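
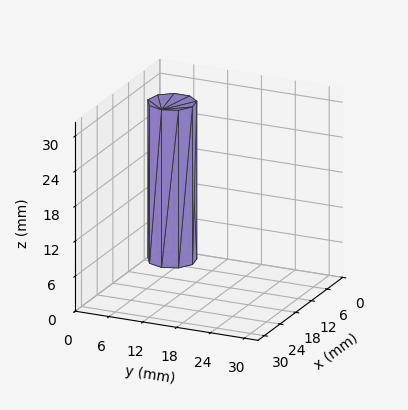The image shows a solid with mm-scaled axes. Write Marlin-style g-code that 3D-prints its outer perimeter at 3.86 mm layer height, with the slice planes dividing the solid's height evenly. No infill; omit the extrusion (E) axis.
Reading the render: the shape is a regular 9-sided prism (a cylinder approximated with 9 flat sides), circumscribed radius ≈ 4 mm, height ≈ 27 mm (dimensions read to the nearest mm from the axis ticks). For the g-code, the solid's height is divided into equal slices at the stated Δz and each level perimeter traced with G1 moves after a G0 lift.

; perimeter-only toolpath
G21 ; units = mm
G90 ; absolute positioning
G28 ; home
; layer 1
G0 Z3.86
G0 X8.00 Y4.00
G1 X7.06 Y6.57
G1 X4.69 Y7.94
G1 X2.00 Y7.46
G1 X0.24 Y5.37
G1 X0.24 Y2.63
G1 X2.00 Y0.54
G1 X4.69 Y0.06
G1 X7.06 Y1.43
G1 X8.00 Y4.00
; layer 2
G0 Z7.71
G0 X8.00 Y4.00
G1 X7.06 Y6.57
G1 X4.69 Y7.94
G1 X2.00 Y7.46
G1 X0.24 Y5.37
G1 X0.24 Y2.63
G1 X2.00 Y0.54
G1 X4.69 Y0.06
G1 X7.06 Y1.43
G1 X8.00 Y4.00
; layer 3
G0 Z11.57
G0 X8.00 Y4.00
G1 X7.06 Y6.57
G1 X4.69 Y7.94
G1 X2.00 Y7.46
G1 X0.24 Y5.37
G1 X0.24 Y2.63
G1 X2.00 Y0.54
G1 X4.69 Y0.06
G1 X7.06 Y1.43
G1 X8.00 Y4.00
; layer 4
G0 Z15.43
G0 X8.00 Y4.00
G1 X7.06 Y6.57
G1 X4.69 Y7.94
G1 X2.00 Y7.46
G1 X0.24 Y5.37
G1 X0.24 Y2.63
G1 X2.00 Y0.54
G1 X4.69 Y0.06
G1 X7.06 Y1.43
G1 X8.00 Y4.00
; layer 5
G0 Z19.29
G0 X8.00 Y4.00
G1 X7.06 Y6.57
G1 X4.69 Y7.94
G1 X2.00 Y7.46
G1 X0.24 Y5.37
G1 X0.24 Y2.63
G1 X2.00 Y0.54
G1 X4.69 Y0.06
G1 X7.06 Y1.43
G1 X8.00 Y4.00
; layer 6
G0 Z23.14
G0 X8.00 Y4.00
G1 X7.06 Y6.57
G1 X4.69 Y7.94
G1 X2.00 Y7.46
G1 X0.24 Y5.37
G1 X0.24 Y2.63
G1 X2.00 Y0.54
G1 X4.69 Y0.06
G1 X7.06 Y1.43
G1 X8.00 Y4.00
; layer 7
G0 Z27.00
G0 X8.00 Y4.00
G1 X7.06 Y6.57
G1 X4.69 Y7.94
G1 X2.00 Y7.46
G1 X0.24 Y5.37
G1 X0.24 Y2.63
G1 X2.00 Y0.54
G1 X4.69 Y0.06
G1 X7.06 Y1.43
G1 X8.00 Y4.00
M2 ; end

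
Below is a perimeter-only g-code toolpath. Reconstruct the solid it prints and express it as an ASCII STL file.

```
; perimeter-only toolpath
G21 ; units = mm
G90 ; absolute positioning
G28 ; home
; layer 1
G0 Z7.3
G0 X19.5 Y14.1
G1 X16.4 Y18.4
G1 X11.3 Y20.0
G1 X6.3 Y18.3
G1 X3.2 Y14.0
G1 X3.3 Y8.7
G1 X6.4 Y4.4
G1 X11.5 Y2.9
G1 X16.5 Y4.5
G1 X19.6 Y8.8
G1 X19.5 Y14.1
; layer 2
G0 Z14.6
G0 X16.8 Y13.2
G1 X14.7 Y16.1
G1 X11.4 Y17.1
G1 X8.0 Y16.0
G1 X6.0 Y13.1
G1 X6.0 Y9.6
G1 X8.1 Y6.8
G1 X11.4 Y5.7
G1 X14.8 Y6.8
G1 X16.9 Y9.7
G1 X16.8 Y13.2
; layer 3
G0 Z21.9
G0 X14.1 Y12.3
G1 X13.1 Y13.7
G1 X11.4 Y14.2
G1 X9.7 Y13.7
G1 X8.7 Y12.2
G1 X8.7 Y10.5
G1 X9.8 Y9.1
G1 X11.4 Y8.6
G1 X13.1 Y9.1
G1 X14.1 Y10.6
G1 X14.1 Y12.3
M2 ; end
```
solid part
  facet normal 0.0000 0.0000 -1.0000
    outer loop
      vertex 11.3 22.8 0.0
      vertex 18.0 20.7 0.0
      vertex 22.2 15.0 0.0
    endloop
  endfacet
  facet normal 0.0000 0.0000 -1.0000
    outer loop
      vertex 4.6 20.6 0.0
      vertex 11.3 22.8 0.0
      vertex 22.2 15.0 0.0
    endloop
  endfacet
  facet normal 0.0000 0.0000 -1.0000
    outer loop
      vertex 0.5 14.8 0.0
      vertex 4.6 20.6 0.0
      vertex 22.2 15.0 0.0
    endloop
  endfacet
  facet normal 0.0000 0.0000 -1.0000
    outer loop
      vertex 0.6 7.8 0.0
      vertex 0.5 14.8 0.0
      vertex 22.2 15.0 0.0
    endloop
  endfacet
  facet normal 0.0000 0.0000 -1.0000
    outer loop
      vertex 4.8 2.1 0.0
      vertex 0.6 7.8 0.0
      vertex 22.2 15.0 0.0
    endloop
  endfacet
  facet normal 0.0000 0.0000 -1.0000
    outer loop
      vertex 11.5 0.0 0.0
      vertex 4.8 2.1 0.0
      vertex 22.2 15.0 0.0
    endloop
  endfacet
  facet normal 0.0000 0.0000 -1.0000
    outer loop
      vertex 18.2 2.2 0.0
      vertex 11.5 0.0 0.0
      vertex 22.2 15.0 0.0
    endloop
  endfacet
  facet normal 0.0000 0.0000 -1.0000
    outer loop
      vertex 22.3 8.0 0.0
      vertex 18.2 2.2 0.0
      vertex 22.2 15.0 0.0
    endloop
  endfacet
  facet normal 0.7548 0.5562 0.3477
    outer loop
      vertex 22.2 15.0 0.0
      vertex 18.0 20.7 0.0
      vertex 11.4 11.4 29.2
    endloop
  endfacet
  facet normal 0.2804 0.8945 0.3483
    outer loop
      vertex 18.0 20.7 0.0
      vertex 11.3 22.8 0.0
      vertex 11.4 11.4 29.2
    endloop
  endfacet
  facet normal -0.2924 0.8905 0.3487
    outer loop
      vertex 11.3 22.8 0.0
      vertex 4.6 20.6 0.0
      vertex 11.4 11.4 29.2
    endloop
  endfacet
  facet normal -0.7653 0.5410 0.3487
    outer loop
      vertex 4.6 20.6 0.0
      vertex 0.5 14.8 0.0
      vertex 11.4 11.4 29.2
    endloop
  endfacet
  facet normal -0.9373 -0.0134 0.3483
    outer loop
      vertex 0.5 14.8 0.0
      vertex 0.6 7.8 0.0
      vertex 11.4 11.4 29.2
    endloop
  endfacet
  facet normal -0.7548 -0.5562 0.3477
    outer loop
      vertex 0.6 7.8 0.0
      vertex 4.8 2.1 0.0
      vertex 11.4 11.4 29.2
    endloop
  endfacet
  facet normal -0.2804 -0.8945 0.3483
    outer loop
      vertex 4.8 2.1 0.0
      vertex 11.5 0.0 0.0
      vertex 11.4 11.4 29.2
    endloop
  endfacet
  facet normal 0.2924 -0.8905 0.3487
    outer loop
      vertex 11.5 0.0 0.0
      vertex 18.2 2.2 0.0
      vertex 11.4 11.4 29.2
    endloop
  endfacet
  facet normal 0.7653 -0.5410 0.3487
    outer loop
      vertex 18.2 2.2 0.0
      vertex 22.3 8.0 0.0
      vertex 11.4 11.4 29.2
    endloop
  endfacet
  facet normal 0.9373 0.0134 0.3483
    outer loop
      vertex 22.3 8.0 0.0
      vertex 22.2 15.0 0.0
      vertex 11.4 11.4 29.2
    endloop
  endfacet
endsolid part

The G0 Z moves step by Δz≈7.3 mm. The G1 loops shrink linearly with z, so the solid tapers from its base footprint up to z≈29.2. Closing with a flat bottom cap and the tapered top and triangulating gives 18 facets — a regular 10-sided pyramid, base circumscribed radius ≈ 11.4 mm, apex at z ≈ 29.2 mm.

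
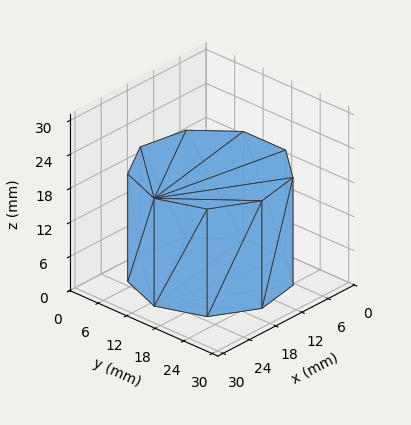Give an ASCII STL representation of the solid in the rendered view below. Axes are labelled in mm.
Reading the render: the shape is a regular 9-sided prism (a cylinder approximated with 9 flat sides), circumscribed radius ≈ 13 mm, height ≈ 19 mm (dimensions read to the nearest mm from the axis ticks). For the STL, each face is triangulated and given an outward normal.

solid part
  facet normal 0.0000 0.0000 -1.0000
    outer loop
      vertex 15.26 25.80 0.00
      vertex 22.96 21.36 0.00
      vertex 26.00 13.00 0.00
    endloop
  endfacet
  facet normal 0.0000 0.0000 -1.0000
    outer loop
      vertex 6.50 24.26 0.00
      vertex 15.26 25.80 0.00
      vertex 26.00 13.00 0.00
    endloop
  endfacet
  facet normal 0.0000 0.0000 -1.0000
    outer loop
      vertex 0.78 17.45 0.00
      vertex 6.50 24.26 0.00
      vertex 26.00 13.00 0.00
    endloop
  endfacet
  facet normal 0.0000 0.0000 -1.0000
    outer loop
      vertex 0.78 8.55 0.00
      vertex 0.78 17.45 0.00
      vertex 26.00 13.00 0.00
    endloop
  endfacet
  facet normal 0.0000 0.0000 -1.0000
    outer loop
      vertex 6.50 1.74 0.00
      vertex 0.78 8.55 0.00
      vertex 26.00 13.00 0.00
    endloop
  endfacet
  facet normal 0.0000 0.0000 -1.0000
    outer loop
      vertex 15.26 0.20 0.00
      vertex 6.50 1.74 0.00
      vertex 26.00 13.00 0.00
    endloop
  endfacet
  facet normal 0.0000 0.0000 -1.0000
    outer loop
      vertex 22.96 4.64 0.00
      vertex 15.26 0.20 0.00
      vertex 26.00 13.00 0.00
    endloop
  endfacet
  facet normal 0.0000 0.0000 1.0000
    outer loop
      vertex 26.00 13.00 19.00
      vertex 22.96 21.36 19.00
      vertex 15.26 25.80 19.00
    endloop
  endfacet
  facet normal 0.0000 0.0000 1.0000
    outer loop
      vertex 26.00 13.00 19.00
      vertex 15.26 25.80 19.00
      vertex 6.50 24.26 19.00
    endloop
  endfacet
  facet normal 0.0000 0.0000 1.0000
    outer loop
      vertex 26.00 13.00 19.00
      vertex 6.50 24.26 19.00
      vertex 0.78 17.45 19.00
    endloop
  endfacet
  facet normal 0.0000 0.0000 1.0000
    outer loop
      vertex 26.00 13.00 19.00
      vertex 0.78 17.45 19.00
      vertex 0.78 8.55 19.00
    endloop
  endfacet
  facet normal 0.0000 0.0000 1.0000
    outer loop
      vertex 26.00 13.00 19.00
      vertex 0.78 8.55 19.00
      vertex 6.50 1.74 19.00
    endloop
  endfacet
  facet normal 0.0000 0.0000 1.0000
    outer loop
      vertex 26.00 13.00 19.00
      vertex 6.50 1.74 19.00
      vertex 15.26 0.20 19.00
    endloop
  endfacet
  facet normal 0.0000 0.0000 1.0000
    outer loop
      vertex 26.00 13.00 19.00
      vertex 15.26 0.20 19.00
      vertex 22.96 4.64 19.00
    endloop
  endfacet
  facet normal 0.9398 0.3417 0.0000
    outer loop
      vertex 26.00 13.00 0.00
      vertex 22.96 21.36 0.00
      vertex 22.96 21.36 19.00
    endloop
  endfacet
  facet normal 0.9398 0.3417 0.0000
    outer loop
      vertex 26.00 13.00 0.00
      vertex 22.96 21.36 19.00
      vertex 26.00 13.00 19.00
    endloop
  endfacet
  facet normal 0.4995 0.8663 0.0000
    outer loop
      vertex 22.96 21.36 0.00
      vertex 15.26 25.80 0.00
      vertex 15.26 25.80 19.00
    endloop
  endfacet
  facet normal 0.4995 0.8663 0.0000
    outer loop
      vertex 22.96 21.36 0.00
      vertex 15.26 25.80 19.00
      vertex 22.96 21.36 19.00
    endloop
  endfacet
  facet normal -0.1731 0.9849 0.0000
    outer loop
      vertex 15.26 25.80 0.00
      vertex 6.50 24.26 0.00
      vertex 6.50 24.26 19.00
    endloop
  endfacet
  facet normal -0.1731 0.9849 0.0000
    outer loop
      vertex 15.26 25.80 0.00
      vertex 6.50 24.26 19.00
      vertex 15.26 25.80 19.00
    endloop
  endfacet
  facet normal -0.7657 0.6432 0.0000
    outer loop
      vertex 6.50 24.26 0.00
      vertex 0.78 17.45 0.00
      vertex 0.78 17.45 19.00
    endloop
  endfacet
  facet normal -0.7657 0.6432 0.0000
    outer loop
      vertex 6.50 24.26 0.00
      vertex 0.78 17.45 19.00
      vertex 6.50 24.26 19.00
    endloop
  endfacet
  facet normal -1.0000 0.0000 0.0000
    outer loop
      vertex 0.78 17.45 0.00
      vertex 0.78 8.55 0.00
      vertex 0.78 8.55 19.00
    endloop
  endfacet
  facet normal -1.0000 0.0000 0.0000
    outer loop
      vertex 0.78 17.45 0.00
      vertex 0.78 8.55 19.00
      vertex 0.78 17.45 19.00
    endloop
  endfacet
  facet normal -0.7657 -0.6432 0.0000
    outer loop
      vertex 0.78 8.55 0.00
      vertex 6.50 1.74 0.00
      vertex 6.50 1.74 19.00
    endloop
  endfacet
  facet normal -0.7657 -0.6432 0.0000
    outer loop
      vertex 0.78 8.55 0.00
      vertex 6.50 1.74 19.00
      vertex 0.78 8.55 19.00
    endloop
  endfacet
  facet normal -0.1731 -0.9849 0.0000
    outer loop
      vertex 6.50 1.74 0.00
      vertex 15.26 0.20 0.00
      vertex 15.26 0.20 19.00
    endloop
  endfacet
  facet normal -0.1731 -0.9849 0.0000
    outer loop
      vertex 6.50 1.74 0.00
      vertex 15.26 0.20 19.00
      vertex 6.50 1.74 19.00
    endloop
  endfacet
  facet normal 0.4995 -0.8663 0.0000
    outer loop
      vertex 15.26 0.20 0.00
      vertex 22.96 4.64 0.00
      vertex 22.96 4.64 19.00
    endloop
  endfacet
  facet normal 0.4995 -0.8663 0.0000
    outer loop
      vertex 15.26 0.20 0.00
      vertex 22.96 4.64 19.00
      vertex 15.26 0.20 19.00
    endloop
  endfacet
  facet normal 0.9398 -0.3417 0.0000
    outer loop
      vertex 22.96 4.64 0.00
      vertex 26.00 13.00 0.00
      vertex 26.00 13.00 19.00
    endloop
  endfacet
  facet normal 0.9398 -0.3417 0.0000
    outer loop
      vertex 22.96 4.64 0.00
      vertex 26.00 13.00 19.00
      vertex 22.96 4.64 19.00
    endloop
  endfacet
endsolid part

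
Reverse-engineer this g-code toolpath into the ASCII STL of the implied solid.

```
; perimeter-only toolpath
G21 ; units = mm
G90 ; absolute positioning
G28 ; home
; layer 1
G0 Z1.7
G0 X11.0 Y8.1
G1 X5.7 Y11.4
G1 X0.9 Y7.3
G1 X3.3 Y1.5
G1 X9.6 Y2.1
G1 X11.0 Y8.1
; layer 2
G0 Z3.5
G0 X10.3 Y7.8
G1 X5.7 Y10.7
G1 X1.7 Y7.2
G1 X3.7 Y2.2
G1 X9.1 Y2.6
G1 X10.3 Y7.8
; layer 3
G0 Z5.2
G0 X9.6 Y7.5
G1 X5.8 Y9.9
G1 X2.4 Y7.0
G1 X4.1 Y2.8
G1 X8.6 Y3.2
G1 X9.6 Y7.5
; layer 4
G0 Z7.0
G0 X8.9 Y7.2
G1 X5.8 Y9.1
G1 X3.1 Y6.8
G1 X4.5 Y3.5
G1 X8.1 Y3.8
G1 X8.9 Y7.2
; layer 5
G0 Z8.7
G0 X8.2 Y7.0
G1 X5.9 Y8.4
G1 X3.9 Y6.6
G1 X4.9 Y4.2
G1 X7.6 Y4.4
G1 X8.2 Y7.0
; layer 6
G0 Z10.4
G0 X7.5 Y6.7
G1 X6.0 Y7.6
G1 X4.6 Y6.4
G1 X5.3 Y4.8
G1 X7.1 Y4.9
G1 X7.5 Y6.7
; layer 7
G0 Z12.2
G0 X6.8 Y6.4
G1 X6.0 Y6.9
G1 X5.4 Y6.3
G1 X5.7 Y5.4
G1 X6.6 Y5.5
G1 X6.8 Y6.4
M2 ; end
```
solid part
  facet normal 0.0000 0.0000 -1.0000
    outer loop
      vertex 0.2 7.5 0.0
      vertex 5.6 12.2 0.0
      vertex 11.7 8.4 0.0
    endloop
  endfacet
  facet normal 0.0000 0.0000 -1.0000
    outer loop
      vertex 2.9 0.9 0.0
      vertex 0.2 7.5 0.0
      vertex 11.7 8.4 0.0
    endloop
  endfacet
  facet normal 0.0000 0.0000 -1.0000
    outer loop
      vertex 10.1 1.5 0.0
      vertex 2.9 0.9 0.0
      vertex 11.7 8.4 0.0
    endloop
  endfacet
  facet normal 0.4985 0.8003 0.3333
    outer loop
      vertex 11.7 8.4 0.0
      vertex 5.6 12.2 0.0
      vertex 6.1 6.1 13.9
    endloop
  endfacet
  facet normal -0.6188 0.7109 0.3342
    outer loop
      vertex 5.6 12.2 0.0
      vertex 0.2 7.5 0.0
      vertex 6.1 6.1 13.9
    endloop
  endfacet
  facet normal -0.8723 -0.3568 0.3343
    outer loop
      vertex 0.2 7.5 0.0
      vertex 2.9 0.9 0.0
      vertex 6.1 6.1 13.9
    endloop
  endfacet
  facet normal 0.0783 -0.9395 0.3334
    outer loop
      vertex 2.9 0.9 0.0
      vertex 10.1 1.5 0.0
      vertex 6.1 6.1 13.9
    endloop
  endfacet
  facet normal 0.9180 -0.2129 0.3346
    outer loop
      vertex 10.1 1.5 0.0
      vertex 11.7 8.4 0.0
      vertex 6.1 6.1 13.9
    endloop
  endfacet
endsolid part

The G0 Z moves step by Δz≈1.7 mm. The G1 loops shrink linearly with z, so the solid tapers from its base footprint up to z≈13.9. Closing with a flat bottom cap and the tapered top and triangulating gives 8 facets — a regular 5-sided pyramid, base circumscribed radius ≈ 6.1 mm, apex at z ≈ 13.9 mm.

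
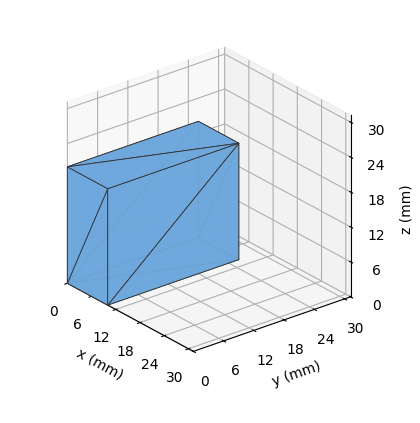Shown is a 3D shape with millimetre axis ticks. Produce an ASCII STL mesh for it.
Reading the render: the shape is a rectangular box, roughly 10 × 26 mm footprint and 20 mm tall (dimensions read to the nearest mm from the axis ticks). For the STL, each face is triangulated and given an outward normal.

solid part
  facet normal 0.0000 0.0000 -1.0000
    outer loop
      vertex 10.00 26.00 0.00
      vertex 10.00 0.00 0.00
      vertex 0.00 0.00 0.00
    endloop
  endfacet
  facet normal 0.0000 0.0000 -1.0000
    outer loop
      vertex 0.00 26.00 0.00
      vertex 10.00 26.00 0.00
      vertex 0.00 0.00 0.00
    endloop
  endfacet
  facet normal 0.0000 0.0000 1.0000
    outer loop
      vertex 0.00 0.00 20.00
      vertex 10.00 0.00 20.00
      vertex 10.00 26.00 20.00
    endloop
  endfacet
  facet normal 0.0000 0.0000 1.0000
    outer loop
      vertex 0.00 0.00 20.00
      vertex 10.00 26.00 20.00
      vertex 0.00 26.00 20.00
    endloop
  endfacet
  facet normal 0.0000 -1.0000 0.0000
    outer loop
      vertex 0.00 0.00 0.00
      vertex 10.00 0.00 0.00
      vertex 10.00 0.00 20.00
    endloop
  endfacet
  facet normal 0.0000 -1.0000 0.0000
    outer loop
      vertex 0.00 0.00 0.00
      vertex 10.00 0.00 20.00
      vertex 0.00 0.00 20.00
    endloop
  endfacet
  facet normal 0.0000 1.0000 0.0000
    outer loop
      vertex 10.00 26.00 20.00
      vertex 10.00 26.00 0.00
      vertex 0.00 26.00 0.00
    endloop
  endfacet
  facet normal 0.0000 1.0000 0.0000
    outer loop
      vertex 0.00 26.00 20.00
      vertex 10.00 26.00 20.00
      vertex 0.00 26.00 0.00
    endloop
  endfacet
  facet normal -1.0000 0.0000 0.0000
    outer loop
      vertex 0.00 26.00 20.00
      vertex 0.00 26.00 0.00
      vertex 0.00 0.00 0.00
    endloop
  endfacet
  facet normal -1.0000 0.0000 0.0000
    outer loop
      vertex 0.00 0.00 20.00
      vertex 0.00 26.00 20.00
      vertex 0.00 0.00 0.00
    endloop
  endfacet
  facet normal 1.0000 0.0000 0.0000
    outer loop
      vertex 10.00 0.00 0.00
      vertex 10.00 26.00 0.00
      vertex 10.00 26.00 20.00
    endloop
  endfacet
  facet normal 1.0000 0.0000 0.0000
    outer loop
      vertex 10.00 0.00 0.00
      vertex 10.00 26.00 20.00
      vertex 10.00 0.00 20.00
    endloop
  endfacet
endsolid part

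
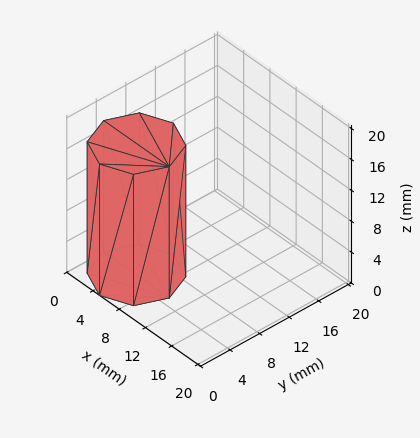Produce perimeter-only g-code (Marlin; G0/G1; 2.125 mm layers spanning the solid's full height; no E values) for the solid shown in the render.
Reading the render: the shape is a regular 8-sided prism (a cylinder approximated with 8 flat sides), circumscribed radius ≈ 5 mm, height ≈ 17 mm (dimensions read to the nearest mm from the axis ticks). For the g-code, the solid's height is divided into equal slices at the stated Δz and each level perimeter traced with G1 moves after a G0 lift.

; perimeter-only toolpath
G21 ; units = mm
G90 ; absolute positioning
G28 ; home
; layer 1
G0 Z2.125
G0 X10.000 Y5.000
G1 X8.536 Y8.536
G1 X5.000 Y10.000
G1 X1.464 Y8.536
G1 X0.000 Y5.000
G1 X1.464 Y1.464
G1 X5.000 Y0.000
G1 X8.536 Y1.464
G1 X10.000 Y5.000
; layer 2
G0 Z4.250
G0 X10.000 Y5.000
G1 X8.536 Y8.536
G1 X5.000 Y10.000
G1 X1.464 Y8.536
G1 X0.000 Y5.000
G1 X1.464 Y1.464
G1 X5.000 Y0.000
G1 X8.536 Y1.464
G1 X10.000 Y5.000
; layer 3
G0 Z6.375
G0 X10.000 Y5.000
G1 X8.536 Y8.536
G1 X5.000 Y10.000
G1 X1.464 Y8.536
G1 X0.000 Y5.000
G1 X1.464 Y1.464
G1 X5.000 Y0.000
G1 X8.536 Y1.464
G1 X10.000 Y5.000
; layer 4
G0 Z8.500
G0 X10.000 Y5.000
G1 X8.536 Y8.536
G1 X5.000 Y10.000
G1 X1.464 Y8.536
G1 X0.000 Y5.000
G1 X1.464 Y1.464
G1 X5.000 Y0.000
G1 X8.536 Y1.464
G1 X10.000 Y5.000
; layer 5
G0 Z10.625
G0 X10.000 Y5.000
G1 X8.536 Y8.536
G1 X5.000 Y10.000
G1 X1.464 Y8.536
G1 X0.000 Y5.000
G1 X1.464 Y1.464
G1 X5.000 Y0.000
G1 X8.536 Y1.464
G1 X10.000 Y5.000
; layer 6
G0 Z12.750
G0 X10.000 Y5.000
G1 X8.536 Y8.536
G1 X5.000 Y10.000
G1 X1.464 Y8.536
G1 X0.000 Y5.000
G1 X1.464 Y1.464
G1 X5.000 Y0.000
G1 X8.536 Y1.464
G1 X10.000 Y5.000
; layer 7
G0 Z14.875
G0 X10.000 Y5.000
G1 X8.536 Y8.536
G1 X5.000 Y10.000
G1 X1.464 Y8.536
G1 X0.000 Y5.000
G1 X1.464 Y1.464
G1 X5.000 Y0.000
G1 X8.536 Y1.464
G1 X10.000 Y5.000
; layer 8
G0 Z17.000
G0 X10.000 Y5.000
G1 X8.536 Y8.536
G1 X5.000 Y10.000
G1 X1.464 Y8.536
G1 X0.000 Y5.000
G1 X1.464 Y1.464
G1 X5.000 Y0.000
G1 X8.536 Y1.464
G1 X10.000 Y5.000
M2 ; end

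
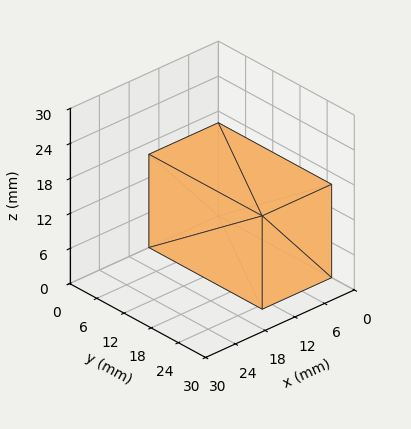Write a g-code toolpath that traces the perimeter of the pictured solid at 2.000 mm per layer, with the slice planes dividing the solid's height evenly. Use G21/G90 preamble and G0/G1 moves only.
Reading the render: the shape is a rectangular box, roughly 14 × 25 mm footprint and 16 mm tall (dimensions read to the nearest mm from the axis ticks). For the g-code, the solid's height is divided into equal slices at the stated Δz and each level perimeter traced with G1 moves after a G0 lift.

; perimeter-only toolpath
G21 ; units = mm
G90 ; absolute positioning
G28 ; home
; layer 1
G0 Z2.000
G0 X0.000 Y0.000
G1 X14.000 Y0.000
G1 X14.000 Y25.000
G1 X0.000 Y25.000
G1 X0.000 Y0.000
; layer 2
G0 Z4.000
G0 X0.000 Y0.000
G1 X14.000 Y0.000
G1 X14.000 Y25.000
G1 X0.000 Y25.000
G1 X0.000 Y0.000
; layer 3
G0 Z6.000
G0 X0.000 Y0.000
G1 X14.000 Y0.000
G1 X14.000 Y25.000
G1 X0.000 Y25.000
G1 X0.000 Y0.000
; layer 4
G0 Z8.000
G0 X0.000 Y0.000
G1 X14.000 Y0.000
G1 X14.000 Y25.000
G1 X0.000 Y25.000
G1 X0.000 Y0.000
; layer 5
G0 Z10.000
G0 X0.000 Y0.000
G1 X14.000 Y0.000
G1 X14.000 Y25.000
G1 X0.000 Y25.000
G1 X0.000 Y0.000
; layer 6
G0 Z12.000
G0 X0.000 Y0.000
G1 X14.000 Y0.000
G1 X14.000 Y25.000
G1 X0.000 Y25.000
G1 X0.000 Y0.000
; layer 7
G0 Z14.000
G0 X0.000 Y0.000
G1 X14.000 Y0.000
G1 X14.000 Y25.000
G1 X0.000 Y25.000
G1 X0.000 Y0.000
; layer 8
G0 Z16.000
G0 X0.000 Y0.000
G1 X14.000 Y0.000
G1 X14.000 Y25.000
G1 X0.000 Y25.000
G1 X0.000 Y0.000
M2 ; end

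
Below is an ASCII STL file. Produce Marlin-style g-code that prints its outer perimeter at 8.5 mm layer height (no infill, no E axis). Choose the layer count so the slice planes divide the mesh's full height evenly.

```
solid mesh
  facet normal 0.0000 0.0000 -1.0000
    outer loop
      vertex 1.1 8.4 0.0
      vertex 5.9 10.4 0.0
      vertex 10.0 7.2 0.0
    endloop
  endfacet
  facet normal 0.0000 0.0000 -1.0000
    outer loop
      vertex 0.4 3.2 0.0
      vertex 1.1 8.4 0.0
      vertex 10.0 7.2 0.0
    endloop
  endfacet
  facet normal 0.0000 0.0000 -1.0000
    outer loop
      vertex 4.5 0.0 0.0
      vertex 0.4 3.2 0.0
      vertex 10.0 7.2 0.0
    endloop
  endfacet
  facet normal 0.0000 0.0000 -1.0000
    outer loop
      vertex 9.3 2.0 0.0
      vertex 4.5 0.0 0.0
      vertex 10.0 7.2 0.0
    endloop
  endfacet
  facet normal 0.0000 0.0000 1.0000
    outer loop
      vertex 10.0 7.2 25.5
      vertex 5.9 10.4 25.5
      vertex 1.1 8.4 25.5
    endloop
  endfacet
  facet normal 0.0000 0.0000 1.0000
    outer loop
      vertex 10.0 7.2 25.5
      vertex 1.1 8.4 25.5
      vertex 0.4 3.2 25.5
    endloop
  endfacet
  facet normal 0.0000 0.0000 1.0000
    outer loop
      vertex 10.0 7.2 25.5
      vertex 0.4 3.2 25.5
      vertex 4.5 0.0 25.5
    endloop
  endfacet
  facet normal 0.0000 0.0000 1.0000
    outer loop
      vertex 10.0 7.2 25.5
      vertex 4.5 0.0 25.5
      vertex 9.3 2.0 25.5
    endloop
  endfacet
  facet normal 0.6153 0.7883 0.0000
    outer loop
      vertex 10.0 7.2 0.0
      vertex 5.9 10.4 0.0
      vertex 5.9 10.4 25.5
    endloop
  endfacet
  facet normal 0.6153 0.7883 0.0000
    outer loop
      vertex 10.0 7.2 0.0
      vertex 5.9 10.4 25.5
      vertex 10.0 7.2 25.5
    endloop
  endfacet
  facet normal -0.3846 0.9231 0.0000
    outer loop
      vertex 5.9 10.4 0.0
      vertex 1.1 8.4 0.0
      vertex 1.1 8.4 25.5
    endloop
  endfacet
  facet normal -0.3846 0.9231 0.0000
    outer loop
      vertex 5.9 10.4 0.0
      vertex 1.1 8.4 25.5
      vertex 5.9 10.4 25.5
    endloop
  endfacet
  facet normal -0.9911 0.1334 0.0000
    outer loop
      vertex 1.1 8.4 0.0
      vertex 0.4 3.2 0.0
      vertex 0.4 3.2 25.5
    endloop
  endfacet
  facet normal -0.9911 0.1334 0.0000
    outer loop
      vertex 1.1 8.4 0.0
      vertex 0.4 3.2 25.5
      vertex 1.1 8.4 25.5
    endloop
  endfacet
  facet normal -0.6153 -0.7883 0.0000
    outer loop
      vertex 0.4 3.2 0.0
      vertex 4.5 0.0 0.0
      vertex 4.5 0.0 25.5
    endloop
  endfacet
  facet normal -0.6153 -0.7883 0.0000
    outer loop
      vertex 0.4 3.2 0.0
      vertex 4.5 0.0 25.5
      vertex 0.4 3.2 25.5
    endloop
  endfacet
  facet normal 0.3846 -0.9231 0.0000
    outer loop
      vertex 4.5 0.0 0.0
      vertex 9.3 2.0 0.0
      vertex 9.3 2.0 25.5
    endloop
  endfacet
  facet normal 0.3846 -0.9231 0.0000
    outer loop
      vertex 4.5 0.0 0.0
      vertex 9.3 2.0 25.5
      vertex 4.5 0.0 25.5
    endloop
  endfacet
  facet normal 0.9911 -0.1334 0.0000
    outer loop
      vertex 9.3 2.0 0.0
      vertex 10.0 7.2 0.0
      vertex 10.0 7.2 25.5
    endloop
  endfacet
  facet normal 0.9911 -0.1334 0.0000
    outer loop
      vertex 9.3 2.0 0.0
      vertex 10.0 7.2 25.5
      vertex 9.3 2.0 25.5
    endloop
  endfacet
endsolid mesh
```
; perimeter-only toolpath
G21 ; units = mm
G90 ; absolute positioning
G28 ; home
; layer 1
G0 Z8.5
G0 X10.0 Y7.2
G1 X5.9 Y10.4
G1 X1.1 Y8.4
G1 X0.4 Y3.2
G1 X4.5 Y0.0
G1 X9.3 Y2.0
G1 X10.0 Y7.2
; layer 2
G0 Z17.0
G0 X10.0 Y7.2
G1 X5.9 Y10.4
G1 X1.1 Y8.4
G1 X0.4 Y3.2
G1 X4.5 Y0.0
G1 X9.3 Y2.0
G1 X10.0 Y7.2
; layer 3
G0 Z25.5
G0 X10.0 Y7.2
G1 X5.9 Y10.4
G1 X1.1 Y8.4
G1 X0.4 Y3.2
G1 X4.5 Y0.0
G1 X9.3 Y2.0
G1 X10.0 Y7.2
M2 ; end

The solid is a regular 6-sided prism (a cylinder approximated with 6 flat sides), circumscribed radius ≈ 5.2 mm, height ≈ 25.5 mm. Slicing at Δz = 8.5 mm — 3 equal slices spanning the solid's height, so layer i sits at z = i·h/3 — gives 3 non-empty perimeters. Each is a 6-segment closed polygon; G0 lifts to the layer z and rapids to the start vertex, then G1 traces the edges.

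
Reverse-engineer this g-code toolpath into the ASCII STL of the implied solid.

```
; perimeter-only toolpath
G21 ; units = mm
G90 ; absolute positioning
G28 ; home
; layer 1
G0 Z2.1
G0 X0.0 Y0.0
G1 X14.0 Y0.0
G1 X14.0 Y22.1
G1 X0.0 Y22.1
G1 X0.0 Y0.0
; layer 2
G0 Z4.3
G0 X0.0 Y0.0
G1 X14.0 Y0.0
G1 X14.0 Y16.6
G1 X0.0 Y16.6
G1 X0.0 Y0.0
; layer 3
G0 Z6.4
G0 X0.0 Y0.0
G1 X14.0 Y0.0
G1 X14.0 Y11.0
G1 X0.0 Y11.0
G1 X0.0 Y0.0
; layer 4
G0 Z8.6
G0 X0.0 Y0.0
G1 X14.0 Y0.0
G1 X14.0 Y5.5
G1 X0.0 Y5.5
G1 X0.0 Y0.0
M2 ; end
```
solid part
  facet normal 0.0000 0.0000 -1.0000
    outer loop
      vertex 14.0 27.6 0.0
      vertex 14.0 0.0 0.0
      vertex 0.0 0.0 0.0
    endloop
  endfacet
  facet normal 0.0000 0.0000 -1.0000
    outer loop
      vertex 0.0 27.6 0.0
      vertex 14.0 27.6 0.0
      vertex 0.0 0.0 0.0
    endloop
  endfacet
  facet normal 0.0000 -1.0000 0.0000
    outer loop
      vertex 0.0 0.0 0.0
      vertex 14.0 0.0 0.0
      vertex 14.0 0.0 10.7
    endloop
  endfacet
  facet normal 0.0000 -1.0000 0.0000
    outer loop
      vertex 0.0 0.0 0.0
      vertex 14.0 0.0 10.7
      vertex 0.0 0.0 10.7
    endloop
  endfacet
  facet normal 0.0000 0.3615 0.9324
    outer loop
      vertex 0.0 0.0 10.7
      vertex 14.0 0.0 10.7
      vertex 14.0 27.6 0.0
    endloop
  endfacet
  facet normal 0.0000 0.3615 0.9324
    outer loop
      vertex 0.0 0.0 10.7
      vertex 14.0 27.6 0.0
      vertex 0.0 27.6 0.0
    endloop
  endfacet
  facet normal -1.0000 0.0000 0.0000
    outer loop
      vertex 0.0 0.0 10.7
      vertex 0.0 27.6 0.0
      vertex 0.0 0.0 0.0
    endloop
  endfacet
  facet normal 1.0000 0.0000 0.0000
    outer loop
      vertex 14.0 0.0 0.0
      vertex 14.0 27.6 0.0
      vertex 14.0 0.0 10.7
    endloop
  endfacet
endsolid part

The G0 Z moves step by Δz≈2.1 mm. The G1 loops shrink linearly with z, so the solid tapers from its base footprint up to z≈10.7. Closing with a flat bottom cap and the tapered top and triangulating gives 8 facets — a wedge (ramp): 14 × 27.6 mm base, rising to 10.7 mm along the y=0 edge and sloping linearly to z=0 at y=27.6.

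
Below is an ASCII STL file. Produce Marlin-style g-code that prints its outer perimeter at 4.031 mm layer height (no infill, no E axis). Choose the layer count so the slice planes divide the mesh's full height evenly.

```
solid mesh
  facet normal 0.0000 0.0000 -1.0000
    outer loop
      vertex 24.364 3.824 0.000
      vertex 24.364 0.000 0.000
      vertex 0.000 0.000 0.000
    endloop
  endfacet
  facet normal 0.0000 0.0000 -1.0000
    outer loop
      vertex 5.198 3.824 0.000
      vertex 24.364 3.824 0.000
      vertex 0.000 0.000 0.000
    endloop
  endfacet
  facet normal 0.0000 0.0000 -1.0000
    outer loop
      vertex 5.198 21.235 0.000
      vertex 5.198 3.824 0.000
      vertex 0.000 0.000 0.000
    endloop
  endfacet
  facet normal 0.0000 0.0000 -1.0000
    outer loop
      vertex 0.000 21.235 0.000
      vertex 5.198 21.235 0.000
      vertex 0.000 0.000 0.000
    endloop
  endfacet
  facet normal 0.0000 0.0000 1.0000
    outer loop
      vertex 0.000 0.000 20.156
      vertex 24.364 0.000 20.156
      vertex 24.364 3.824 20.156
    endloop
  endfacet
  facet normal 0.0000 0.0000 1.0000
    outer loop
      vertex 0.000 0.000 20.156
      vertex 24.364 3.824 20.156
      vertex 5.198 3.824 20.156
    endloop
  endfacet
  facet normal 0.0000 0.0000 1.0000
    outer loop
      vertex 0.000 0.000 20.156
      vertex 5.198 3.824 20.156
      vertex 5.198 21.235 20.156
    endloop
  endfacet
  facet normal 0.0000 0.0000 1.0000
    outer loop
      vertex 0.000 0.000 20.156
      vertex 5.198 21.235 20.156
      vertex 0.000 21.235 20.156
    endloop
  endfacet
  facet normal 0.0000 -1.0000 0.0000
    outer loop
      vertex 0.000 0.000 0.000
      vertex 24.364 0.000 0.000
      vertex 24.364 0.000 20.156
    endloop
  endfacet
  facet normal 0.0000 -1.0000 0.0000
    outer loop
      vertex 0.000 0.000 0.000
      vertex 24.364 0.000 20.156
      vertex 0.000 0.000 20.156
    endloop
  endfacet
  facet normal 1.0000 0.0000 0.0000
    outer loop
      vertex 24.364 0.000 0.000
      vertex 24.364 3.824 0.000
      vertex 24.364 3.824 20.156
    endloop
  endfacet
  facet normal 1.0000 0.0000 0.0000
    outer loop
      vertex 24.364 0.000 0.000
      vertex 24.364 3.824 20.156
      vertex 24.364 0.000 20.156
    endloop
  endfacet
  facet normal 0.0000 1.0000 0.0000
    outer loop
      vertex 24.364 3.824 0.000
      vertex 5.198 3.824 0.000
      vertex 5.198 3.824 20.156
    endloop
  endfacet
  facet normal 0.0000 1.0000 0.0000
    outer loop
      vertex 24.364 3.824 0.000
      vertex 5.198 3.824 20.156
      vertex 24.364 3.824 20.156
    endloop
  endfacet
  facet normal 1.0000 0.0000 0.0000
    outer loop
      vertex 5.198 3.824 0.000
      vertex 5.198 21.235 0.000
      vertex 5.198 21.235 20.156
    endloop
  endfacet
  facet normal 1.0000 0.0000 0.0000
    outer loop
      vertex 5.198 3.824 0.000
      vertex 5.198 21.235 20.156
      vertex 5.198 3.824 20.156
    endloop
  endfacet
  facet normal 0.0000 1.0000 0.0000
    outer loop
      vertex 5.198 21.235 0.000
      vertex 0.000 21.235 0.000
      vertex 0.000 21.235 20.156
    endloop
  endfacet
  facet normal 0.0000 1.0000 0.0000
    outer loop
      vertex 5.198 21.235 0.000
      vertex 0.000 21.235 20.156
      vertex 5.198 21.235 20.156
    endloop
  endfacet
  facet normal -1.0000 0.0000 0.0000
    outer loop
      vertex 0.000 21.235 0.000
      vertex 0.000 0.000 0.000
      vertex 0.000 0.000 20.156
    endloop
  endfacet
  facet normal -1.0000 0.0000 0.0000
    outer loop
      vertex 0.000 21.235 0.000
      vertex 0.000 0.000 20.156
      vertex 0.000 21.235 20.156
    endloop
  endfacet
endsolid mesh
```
; perimeter-only toolpath
G21 ; units = mm
G90 ; absolute positioning
G28 ; home
; layer 1
G0 Z4.031
G0 X0.000 Y0.000
G1 X24.364 Y0.000
G1 X24.364 Y3.824
G1 X5.198 Y3.824
G1 X5.198 Y21.235
G1 X0.000 Y21.235
G1 X0.000 Y0.000
; layer 2
G0 Z8.062
G0 X0.000 Y0.000
G1 X24.364 Y0.000
G1 X24.364 Y3.824
G1 X5.198 Y3.824
G1 X5.198 Y21.235
G1 X0.000 Y21.235
G1 X0.000 Y0.000
; layer 3
G0 Z12.094
G0 X0.000 Y0.000
G1 X24.364 Y0.000
G1 X24.364 Y3.824
G1 X5.198 Y3.824
G1 X5.198 Y21.235
G1 X0.000 Y21.235
G1 X0.000 Y0.000
; layer 4
G0 Z16.125
G0 X0.000 Y0.000
G1 X24.364 Y0.000
G1 X24.364 Y3.824
G1 X5.198 Y3.824
G1 X5.198 Y21.235
G1 X0.000 Y21.235
G1 X0.000 Y0.000
; layer 5
G0 Z20.156
G0 X0.000 Y0.000
G1 X24.364 Y0.000
G1 X24.364 Y3.824
G1 X5.198 Y3.824
G1 X5.198 Y21.235
G1 X0.000 Y21.235
G1 X0.000 Y0.000
M2 ; end

The solid is an L-shaped prism: outer 24.4 × 21.2 mm, arm thicknesses ≈ 3.82 mm (horizontal) and 5.2 mm (vertical), extruded 20.2 mm in z. Slicing at Δz = 4.031 mm — 5 equal slices spanning the solid's height, so layer i sits at z = i·h/5 — gives 5 non-empty perimeters. Each is a 6-segment closed polygon; G0 lifts to the layer z and rapids to the start vertex, then G1 traces the edges.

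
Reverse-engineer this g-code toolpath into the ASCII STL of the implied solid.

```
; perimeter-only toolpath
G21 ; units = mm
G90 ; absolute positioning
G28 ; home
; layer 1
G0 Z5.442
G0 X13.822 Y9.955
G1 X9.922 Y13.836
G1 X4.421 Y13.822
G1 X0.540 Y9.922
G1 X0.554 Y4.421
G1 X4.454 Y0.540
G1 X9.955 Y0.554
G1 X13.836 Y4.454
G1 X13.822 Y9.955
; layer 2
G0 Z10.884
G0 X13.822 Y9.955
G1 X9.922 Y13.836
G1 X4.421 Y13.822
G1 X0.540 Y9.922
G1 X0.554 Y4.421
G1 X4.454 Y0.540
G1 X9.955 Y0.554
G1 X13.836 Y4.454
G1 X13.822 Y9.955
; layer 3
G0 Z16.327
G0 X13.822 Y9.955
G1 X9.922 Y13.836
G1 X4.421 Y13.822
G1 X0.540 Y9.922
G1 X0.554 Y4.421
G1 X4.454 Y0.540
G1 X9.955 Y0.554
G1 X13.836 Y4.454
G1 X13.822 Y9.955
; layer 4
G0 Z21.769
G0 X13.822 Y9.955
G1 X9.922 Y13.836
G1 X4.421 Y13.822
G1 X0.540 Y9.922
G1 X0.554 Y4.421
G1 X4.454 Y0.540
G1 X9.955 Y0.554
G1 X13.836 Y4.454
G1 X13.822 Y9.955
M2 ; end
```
solid part
  facet normal 0.0000 0.0000 -1.0000
    outer loop
      vertex 4.421 13.822 0.000
      vertex 9.922 13.836 0.000
      vertex 13.822 9.955 0.000
    endloop
  endfacet
  facet normal 0.0000 0.0000 -1.0000
    outer loop
      vertex 0.540 9.922 0.000
      vertex 4.421 13.822 0.000
      vertex 13.822 9.955 0.000
    endloop
  endfacet
  facet normal 0.0000 0.0000 -1.0000
    outer loop
      vertex 0.554 4.421 0.000
      vertex 0.540 9.922 0.000
      vertex 13.822 9.955 0.000
    endloop
  endfacet
  facet normal 0.0000 0.0000 -1.0000
    outer loop
      vertex 4.454 0.540 0.000
      vertex 0.554 4.421 0.000
      vertex 13.822 9.955 0.000
    endloop
  endfacet
  facet normal 0.0000 0.0000 -1.0000
    outer loop
      vertex 9.955 0.554 0.000
      vertex 4.454 0.540 0.000
      vertex 13.822 9.955 0.000
    endloop
  endfacet
  facet normal 0.0000 0.0000 -1.0000
    outer loop
      vertex 13.836 4.454 0.000
      vertex 9.955 0.554 0.000
      vertex 13.822 9.955 0.000
    endloop
  endfacet
  facet normal 0.0000 0.0000 1.0000
    outer loop
      vertex 13.822 9.955 21.769
      vertex 9.922 13.836 21.769
      vertex 4.421 13.822 21.769
    endloop
  endfacet
  facet normal 0.0000 0.0000 1.0000
    outer loop
      vertex 13.822 9.955 21.769
      vertex 4.421 13.822 21.769
      vertex 0.540 9.922 21.769
    endloop
  endfacet
  facet normal 0.0000 0.0000 1.0000
    outer loop
      vertex 13.822 9.955 21.769
      vertex 0.540 9.922 21.769
      vertex 0.554 4.421 21.769
    endloop
  endfacet
  facet normal 0.0000 0.0000 1.0000
    outer loop
      vertex 13.822 9.955 21.769
      vertex 0.554 4.421 21.769
      vertex 4.454 0.540 21.769
    endloop
  endfacet
  facet normal 0.0000 0.0000 1.0000
    outer loop
      vertex 13.822 9.955 21.769
      vertex 4.454 0.540 21.769
      vertex 9.955 0.554 21.769
    endloop
  endfacet
  facet normal 0.0000 0.0000 1.0000
    outer loop
      vertex 13.822 9.955 21.769
      vertex 9.955 0.554 21.769
      vertex 13.836 4.454 21.769
    endloop
  endfacet
  facet normal 0.7054 0.7088 0.0000
    outer loop
      vertex 13.822 9.955 0.000
      vertex 9.922 13.836 0.000
      vertex 9.922 13.836 21.769
    endloop
  endfacet
  facet normal 0.7054 0.7088 0.0000
    outer loop
      vertex 13.822 9.955 0.000
      vertex 9.922 13.836 21.769
      vertex 13.822 9.955 21.769
    endloop
  endfacet
  facet normal -0.0025 1.0000 0.0000
    outer loop
      vertex 9.922 13.836 0.000
      vertex 4.421 13.822 0.000
      vertex 4.421 13.822 21.769
    endloop
  endfacet
  facet normal -0.0025 1.0000 0.0000
    outer loop
      vertex 9.922 13.836 0.000
      vertex 4.421 13.822 21.769
      vertex 9.922 13.836 21.769
    endloop
  endfacet
  facet normal -0.7088 0.7054 0.0000
    outer loop
      vertex 4.421 13.822 0.000
      vertex 0.540 9.922 0.000
      vertex 0.540 9.922 21.769
    endloop
  endfacet
  facet normal -0.7088 0.7054 0.0000
    outer loop
      vertex 4.421 13.822 0.000
      vertex 0.540 9.922 21.769
      vertex 4.421 13.822 21.769
    endloop
  endfacet
  facet normal -1.0000 -0.0025 0.0000
    outer loop
      vertex 0.540 9.922 0.000
      vertex 0.554 4.421 0.000
      vertex 0.554 4.421 21.769
    endloop
  endfacet
  facet normal -1.0000 -0.0025 0.0000
    outer loop
      vertex 0.540 9.922 0.000
      vertex 0.554 4.421 21.769
      vertex 0.540 9.922 21.769
    endloop
  endfacet
  facet normal -0.7054 -0.7088 0.0000
    outer loop
      vertex 0.554 4.421 0.000
      vertex 4.454 0.540 0.000
      vertex 4.454 0.540 21.769
    endloop
  endfacet
  facet normal -0.7054 -0.7088 0.0000
    outer loop
      vertex 0.554 4.421 0.000
      vertex 4.454 0.540 21.769
      vertex 0.554 4.421 21.769
    endloop
  endfacet
  facet normal 0.0025 -1.0000 0.0000
    outer loop
      vertex 4.454 0.540 0.000
      vertex 9.955 0.554 0.000
      vertex 9.955 0.554 21.769
    endloop
  endfacet
  facet normal 0.0025 -1.0000 0.0000
    outer loop
      vertex 4.454 0.540 0.000
      vertex 9.955 0.554 21.769
      vertex 4.454 0.540 21.769
    endloop
  endfacet
  facet normal 0.7088 -0.7054 0.0000
    outer loop
      vertex 9.955 0.554 0.000
      vertex 13.836 4.454 0.000
      vertex 13.836 4.454 21.769
    endloop
  endfacet
  facet normal 0.7088 -0.7054 0.0000
    outer loop
      vertex 9.955 0.554 0.000
      vertex 13.836 4.454 21.769
      vertex 9.955 0.554 21.769
    endloop
  endfacet
  facet normal 1.0000 0.0025 0.0000
    outer loop
      vertex 13.836 4.454 0.000
      vertex 13.822 9.955 0.000
      vertex 13.822 9.955 21.769
    endloop
  endfacet
  facet normal 1.0000 0.0025 0.0000
    outer loop
      vertex 13.836 4.454 0.000
      vertex 13.822 9.955 21.769
      vertex 13.836 4.454 21.769
    endloop
  endfacet
endsolid part

The G0 Z moves step by Δz≈5.442 mm. Every layer's G1 loop is the same polygon, so the solid is a straight extrusion of it from z=0 to z≈21.8. Closing with flat bottom and top caps and triangulating gives 28 facets — a regular 8-sided prism (a cylinder approximated with 8 flat sides), circumscribed radius ≈ 7.19 mm, height ≈ 21.8 mm.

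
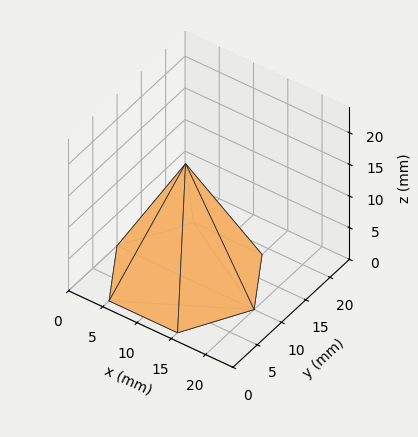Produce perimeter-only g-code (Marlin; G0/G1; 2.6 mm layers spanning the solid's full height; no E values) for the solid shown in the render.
Reading the render: the shape is a regular 6-sided pyramid, base circumscribed radius ≈ 10 mm, apex at z ≈ 18 mm (dimensions read to the nearest mm from the axis ticks). For the g-code, the solid's height is divided into equal slices at the stated Δz and each level perimeter traced with G1 moves after a G0 lift.

; perimeter-only toolpath
G21 ; units = mm
G90 ; absolute positioning
G28 ; home
; layer 1
G0 Z2.6
G0 X18.6 Y10.0
G1 X14.3 Y17.5
G1 X5.7 Y17.5
G1 X1.4 Y10.0
G1 X5.7 Y2.5
G1 X14.3 Y2.5
G1 X18.6 Y10.0
; layer 2
G0 Z5.1
G0 X17.1 Y10.0
G1 X13.6 Y16.2
G1 X6.4 Y16.2
G1 X2.9 Y10.0
G1 X6.4 Y3.8
G1 X13.6 Y3.8
G1 X17.1 Y10.0
; layer 3
G0 Z7.7
G0 X15.7 Y10.0
G1 X12.9 Y15.0
G1 X7.1 Y15.0
G1 X4.3 Y10.0
G1 X7.1 Y5.0
G1 X12.9 Y5.0
G1 X15.7 Y10.0
; layer 4
G0 Z10.3
G0 X14.3 Y10.0
G1 X12.1 Y13.7
G1 X7.9 Y13.7
G1 X5.7 Y10.0
G1 X7.9 Y6.3
G1 X12.1 Y6.3
G1 X14.3 Y10.0
; layer 5
G0 Z12.9
G0 X12.9 Y10.0
G1 X11.4 Y12.5
G1 X8.6 Y12.5
G1 X7.1 Y10.0
G1 X8.6 Y7.5
G1 X11.4 Y7.5
G1 X12.9 Y10.0
; layer 6
G0 Z15.4
G0 X11.4 Y10.0
G1 X10.7 Y11.2
G1 X9.3 Y11.2
G1 X8.6 Y10.0
G1 X9.3 Y8.8
G1 X10.7 Y8.8
G1 X11.4 Y10.0
M2 ; end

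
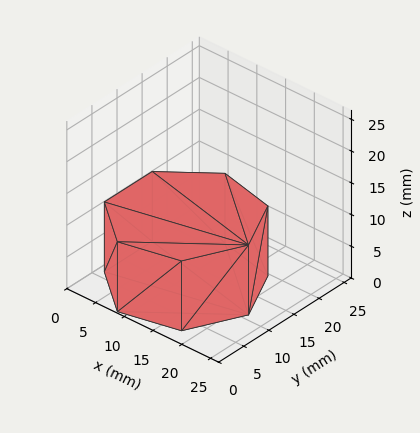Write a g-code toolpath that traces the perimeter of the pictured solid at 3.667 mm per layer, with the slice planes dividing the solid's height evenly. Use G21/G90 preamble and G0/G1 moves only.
Reading the render: the shape is a regular 7-sided prism (a cylinder approximated with 7 flat sides), circumscribed radius ≈ 11 mm, height ≈ 11 mm (dimensions read to the nearest mm from the axis ticks). For the g-code, the solid's height is divided into equal slices at the stated Δz and each level perimeter traced with G1 moves after a G0 lift.

; perimeter-only toolpath
G21 ; units = mm
G90 ; absolute positioning
G28 ; home
; layer 1
G0 Z3.667
G0 X22.000 Y11.000
G1 X17.858 Y19.600
G1 X8.552 Y21.724
G1 X1.089 Y15.773
G1 X1.089 Y6.227
G1 X8.552 Y0.276
G1 X17.858 Y2.400
G1 X22.000 Y11.000
; layer 2
G0 Z7.333
G0 X22.000 Y11.000
G1 X17.858 Y19.600
G1 X8.552 Y21.724
G1 X1.089 Y15.773
G1 X1.089 Y6.227
G1 X8.552 Y0.276
G1 X17.858 Y2.400
G1 X22.000 Y11.000
; layer 3
G0 Z11.000
G0 X22.000 Y11.000
G1 X17.858 Y19.600
G1 X8.552 Y21.724
G1 X1.089 Y15.773
G1 X1.089 Y6.227
G1 X8.552 Y0.276
G1 X17.858 Y2.400
G1 X22.000 Y11.000
M2 ; end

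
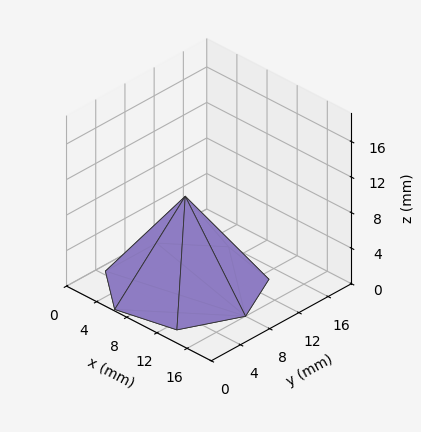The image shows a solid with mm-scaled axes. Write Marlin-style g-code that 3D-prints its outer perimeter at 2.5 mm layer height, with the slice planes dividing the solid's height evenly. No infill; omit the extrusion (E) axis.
Reading the render: the shape is a regular 7-sided pyramid, base circumscribed radius ≈ 8 mm, apex at z ≈ 10 mm (dimensions read to the nearest mm from the axis ticks). For the g-code, the solid's height is divided into equal slices at the stated Δz and each level perimeter traced with G1 moves after a G0 lift.

; perimeter-only toolpath
G21 ; units = mm
G90 ; absolute positioning
G28 ; home
; layer 1
G0 Z2.5
G0 X14.0 Y8.0
G1 X11.8 Y12.7
G1 X6.7 Y13.9
G1 X2.6 Y10.6
G1 X2.6 Y5.4
G1 X6.7 Y2.1
G1 X11.8 Y3.3
G1 X14.0 Y8.0
; layer 2
G0 Z5.0
G0 X12.0 Y8.0
G1 X10.5 Y11.2
G1 X7.1 Y11.9
G1 X4.4 Y9.8
G1 X4.4 Y6.2
G1 X7.1 Y4.1
G1 X10.5 Y4.8
G1 X12.0 Y8.0
; layer 3
G0 Z7.5
G0 X10.0 Y8.0
G1 X9.2 Y9.6
G1 X7.5 Y9.9
G1 X6.2 Y8.9
G1 X6.2 Y7.1
G1 X7.5 Y6.0
G1 X9.2 Y6.4
G1 X10.0 Y8.0
M2 ; end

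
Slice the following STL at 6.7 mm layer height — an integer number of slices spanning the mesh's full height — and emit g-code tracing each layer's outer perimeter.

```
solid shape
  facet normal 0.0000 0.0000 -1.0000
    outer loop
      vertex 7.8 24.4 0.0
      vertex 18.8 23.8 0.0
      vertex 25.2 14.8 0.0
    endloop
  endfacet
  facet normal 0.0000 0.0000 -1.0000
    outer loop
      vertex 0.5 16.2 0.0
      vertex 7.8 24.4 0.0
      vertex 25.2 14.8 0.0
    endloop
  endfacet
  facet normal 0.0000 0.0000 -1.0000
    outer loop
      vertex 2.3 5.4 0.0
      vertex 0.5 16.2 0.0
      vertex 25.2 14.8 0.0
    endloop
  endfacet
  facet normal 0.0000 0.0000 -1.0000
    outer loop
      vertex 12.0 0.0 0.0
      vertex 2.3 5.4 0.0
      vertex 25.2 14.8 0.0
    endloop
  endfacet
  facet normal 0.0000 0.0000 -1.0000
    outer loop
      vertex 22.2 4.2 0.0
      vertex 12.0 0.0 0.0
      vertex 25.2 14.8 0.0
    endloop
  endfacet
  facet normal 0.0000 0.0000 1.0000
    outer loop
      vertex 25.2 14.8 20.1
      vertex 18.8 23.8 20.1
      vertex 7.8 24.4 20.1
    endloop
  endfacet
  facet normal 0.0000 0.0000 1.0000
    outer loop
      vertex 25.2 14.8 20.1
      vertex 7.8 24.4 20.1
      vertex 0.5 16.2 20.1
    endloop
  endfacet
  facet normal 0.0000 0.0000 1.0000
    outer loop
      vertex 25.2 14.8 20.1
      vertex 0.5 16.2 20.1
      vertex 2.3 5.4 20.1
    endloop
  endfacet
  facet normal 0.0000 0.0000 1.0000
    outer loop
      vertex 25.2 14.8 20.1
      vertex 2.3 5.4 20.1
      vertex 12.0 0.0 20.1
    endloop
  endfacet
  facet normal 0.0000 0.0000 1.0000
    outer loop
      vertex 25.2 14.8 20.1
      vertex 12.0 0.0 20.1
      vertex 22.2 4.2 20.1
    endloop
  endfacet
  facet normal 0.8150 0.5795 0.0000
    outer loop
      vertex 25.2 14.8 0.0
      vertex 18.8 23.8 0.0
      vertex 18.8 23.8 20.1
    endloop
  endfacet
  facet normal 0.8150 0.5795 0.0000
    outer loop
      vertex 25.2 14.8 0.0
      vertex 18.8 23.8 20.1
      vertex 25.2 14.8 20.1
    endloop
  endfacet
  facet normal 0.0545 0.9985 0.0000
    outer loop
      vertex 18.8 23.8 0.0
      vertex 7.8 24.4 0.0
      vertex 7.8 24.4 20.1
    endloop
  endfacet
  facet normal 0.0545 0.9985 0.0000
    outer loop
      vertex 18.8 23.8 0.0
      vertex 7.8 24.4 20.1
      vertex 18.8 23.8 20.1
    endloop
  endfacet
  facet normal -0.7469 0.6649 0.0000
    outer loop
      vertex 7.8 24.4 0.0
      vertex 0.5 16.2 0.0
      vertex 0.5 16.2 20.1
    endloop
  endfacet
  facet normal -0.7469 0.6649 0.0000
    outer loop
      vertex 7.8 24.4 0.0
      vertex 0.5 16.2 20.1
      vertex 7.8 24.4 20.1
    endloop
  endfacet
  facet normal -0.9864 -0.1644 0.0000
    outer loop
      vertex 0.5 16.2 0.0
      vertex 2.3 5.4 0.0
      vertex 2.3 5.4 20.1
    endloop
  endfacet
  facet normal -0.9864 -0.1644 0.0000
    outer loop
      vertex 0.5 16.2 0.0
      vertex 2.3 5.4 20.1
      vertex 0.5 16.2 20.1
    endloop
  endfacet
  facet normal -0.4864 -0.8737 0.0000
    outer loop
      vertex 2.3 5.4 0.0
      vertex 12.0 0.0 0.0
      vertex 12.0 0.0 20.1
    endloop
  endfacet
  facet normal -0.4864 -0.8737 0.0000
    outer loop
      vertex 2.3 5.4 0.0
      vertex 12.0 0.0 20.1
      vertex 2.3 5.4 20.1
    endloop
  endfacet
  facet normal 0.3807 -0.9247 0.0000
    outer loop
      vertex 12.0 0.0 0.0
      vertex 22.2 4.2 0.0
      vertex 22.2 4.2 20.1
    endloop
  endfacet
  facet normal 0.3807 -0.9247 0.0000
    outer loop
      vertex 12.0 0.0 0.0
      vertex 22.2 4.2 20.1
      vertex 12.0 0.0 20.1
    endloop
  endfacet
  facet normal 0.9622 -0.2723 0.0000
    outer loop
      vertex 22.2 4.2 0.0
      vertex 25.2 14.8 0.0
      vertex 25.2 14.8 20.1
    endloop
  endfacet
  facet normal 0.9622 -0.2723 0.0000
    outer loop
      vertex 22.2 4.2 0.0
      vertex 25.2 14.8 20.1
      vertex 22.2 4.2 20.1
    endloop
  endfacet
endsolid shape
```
; perimeter-only toolpath
G21 ; units = mm
G90 ; absolute positioning
G28 ; home
; layer 1
G0 Z6.7
G0 X25.2 Y14.8
G1 X18.8 Y23.8
G1 X7.8 Y24.4
G1 X0.5 Y16.2
G1 X2.3 Y5.4
G1 X12.0 Y0.0
G1 X22.2 Y4.2
G1 X25.2 Y14.8
; layer 2
G0 Z13.4
G0 X25.2 Y14.8
G1 X18.8 Y23.8
G1 X7.8 Y24.4
G1 X0.5 Y16.2
G1 X2.3 Y5.4
G1 X12.0 Y0.0
G1 X22.2 Y4.2
G1 X25.2 Y14.8
; layer 3
G0 Z20.1
G0 X25.2 Y14.8
G1 X18.8 Y23.8
G1 X7.8 Y24.4
G1 X0.5 Y16.2
G1 X2.3 Y5.4
G1 X12.0 Y0.0
G1 X22.2 Y4.2
G1 X25.2 Y14.8
M2 ; end

The solid is a regular 7-sided prism (a cylinder approximated with 7 flat sides), circumscribed radius ≈ 12.7 mm, height ≈ 20.1 mm. Slicing at Δz = 6.7 mm — 3 equal slices spanning the solid's height, so layer i sits at z = i·h/3 — gives 3 non-empty perimeters. Each is a 7-segment closed polygon; G0 lifts to the layer z and rapids to the start vertex, then G1 traces the edges.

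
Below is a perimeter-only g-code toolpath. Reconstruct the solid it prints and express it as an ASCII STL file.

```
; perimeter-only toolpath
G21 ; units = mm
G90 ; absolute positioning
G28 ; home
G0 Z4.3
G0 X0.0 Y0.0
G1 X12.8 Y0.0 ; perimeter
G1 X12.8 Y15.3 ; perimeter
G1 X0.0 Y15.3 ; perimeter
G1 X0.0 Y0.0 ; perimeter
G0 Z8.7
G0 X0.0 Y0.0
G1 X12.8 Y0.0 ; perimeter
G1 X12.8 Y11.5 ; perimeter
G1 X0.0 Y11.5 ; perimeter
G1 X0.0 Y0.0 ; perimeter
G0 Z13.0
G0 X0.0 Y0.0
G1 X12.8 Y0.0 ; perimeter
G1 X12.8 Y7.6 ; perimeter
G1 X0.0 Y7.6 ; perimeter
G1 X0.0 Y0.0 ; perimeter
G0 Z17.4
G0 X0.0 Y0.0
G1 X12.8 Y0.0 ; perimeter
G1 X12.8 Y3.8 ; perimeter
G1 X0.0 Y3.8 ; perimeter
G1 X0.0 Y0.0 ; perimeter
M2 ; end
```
solid part
  facet normal 0.0000 0.0000 -1.0000
    outer loop
      vertex 12.8 19.1 0.0
      vertex 12.8 0.0 0.0
      vertex 0.0 0.0 0.0
    endloop
  endfacet
  facet normal 0.0000 0.0000 -1.0000
    outer loop
      vertex 0.0 19.1 0.0
      vertex 12.8 19.1 0.0
      vertex 0.0 0.0 0.0
    endloop
  endfacet
  facet normal 0.0000 -1.0000 0.0000
    outer loop
      vertex 0.0 0.0 0.0
      vertex 12.8 0.0 0.0
      vertex 12.8 0.0 21.7
    endloop
  endfacet
  facet normal 0.0000 -1.0000 0.0000
    outer loop
      vertex 0.0 0.0 0.0
      vertex 12.8 0.0 21.7
      vertex 0.0 0.0 21.7
    endloop
  endfacet
  facet normal 0.0000 0.7506 0.6607
    outer loop
      vertex 0.0 0.0 21.7
      vertex 12.8 0.0 21.7
      vertex 12.8 19.1 0.0
    endloop
  endfacet
  facet normal 0.0000 0.7506 0.6607
    outer loop
      vertex 0.0 0.0 21.7
      vertex 12.8 19.1 0.0
      vertex 0.0 19.1 0.0
    endloop
  endfacet
  facet normal -1.0000 0.0000 0.0000
    outer loop
      vertex 0.0 0.0 21.7
      vertex 0.0 19.1 0.0
      vertex 0.0 0.0 0.0
    endloop
  endfacet
  facet normal 1.0000 0.0000 0.0000
    outer loop
      vertex 12.8 0.0 0.0
      vertex 12.8 19.1 0.0
      vertex 12.8 0.0 21.7
    endloop
  endfacet
endsolid part

The G0 Z moves step by Δz≈4.3 mm. The G1 loops shrink linearly with z, so the solid tapers from its base footprint up to z≈21.7. Closing with a flat bottom cap and the tapered top and triangulating gives 8 facets — a wedge (ramp): 12.8 × 19.1 mm base, rising to 21.7 mm along the y=0 edge and sloping linearly to z=0 at y=19.1.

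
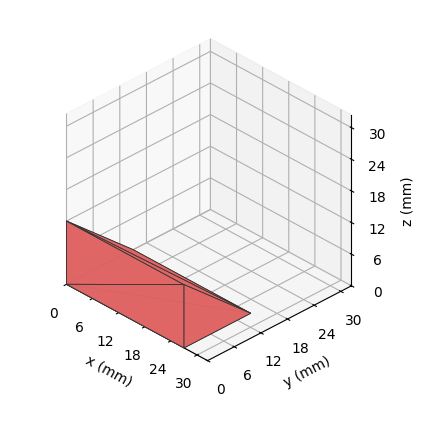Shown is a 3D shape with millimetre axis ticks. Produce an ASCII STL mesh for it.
Reading the render: the shape is a wedge (ramp): 27 × 15 mm base, rising to 12 mm along the y=0 edge and sloping linearly to z=0 at y=15 (dimensions read to the nearest mm from the axis ticks). For the STL, each face is triangulated and given an outward normal.

solid part
  facet normal 0.0000 0.0000 -1.0000
    outer loop
      vertex 27.0 15.0 0.0
      vertex 27.0 0.0 0.0
      vertex 0.0 0.0 0.0
    endloop
  endfacet
  facet normal 0.0000 0.0000 -1.0000
    outer loop
      vertex 0.0 15.0 0.0
      vertex 27.0 15.0 0.0
      vertex 0.0 0.0 0.0
    endloop
  endfacet
  facet normal 0.0000 -1.0000 0.0000
    outer loop
      vertex 0.0 0.0 0.0
      vertex 27.0 0.0 0.0
      vertex 27.0 0.0 12.0
    endloop
  endfacet
  facet normal 0.0000 -1.0000 0.0000
    outer loop
      vertex 0.0 0.0 0.0
      vertex 27.0 0.0 12.0
      vertex 0.0 0.0 12.0
    endloop
  endfacet
  facet normal 0.0000 0.6247 0.7809
    outer loop
      vertex 0.0 0.0 12.0
      vertex 27.0 0.0 12.0
      vertex 27.0 15.0 0.0
    endloop
  endfacet
  facet normal 0.0000 0.6247 0.7809
    outer loop
      vertex 0.0 0.0 12.0
      vertex 27.0 15.0 0.0
      vertex 0.0 15.0 0.0
    endloop
  endfacet
  facet normal -1.0000 0.0000 0.0000
    outer loop
      vertex 0.0 0.0 12.0
      vertex 0.0 15.0 0.0
      vertex 0.0 0.0 0.0
    endloop
  endfacet
  facet normal 1.0000 0.0000 0.0000
    outer loop
      vertex 27.0 0.0 0.0
      vertex 27.0 15.0 0.0
      vertex 27.0 0.0 12.0
    endloop
  endfacet
endsolid part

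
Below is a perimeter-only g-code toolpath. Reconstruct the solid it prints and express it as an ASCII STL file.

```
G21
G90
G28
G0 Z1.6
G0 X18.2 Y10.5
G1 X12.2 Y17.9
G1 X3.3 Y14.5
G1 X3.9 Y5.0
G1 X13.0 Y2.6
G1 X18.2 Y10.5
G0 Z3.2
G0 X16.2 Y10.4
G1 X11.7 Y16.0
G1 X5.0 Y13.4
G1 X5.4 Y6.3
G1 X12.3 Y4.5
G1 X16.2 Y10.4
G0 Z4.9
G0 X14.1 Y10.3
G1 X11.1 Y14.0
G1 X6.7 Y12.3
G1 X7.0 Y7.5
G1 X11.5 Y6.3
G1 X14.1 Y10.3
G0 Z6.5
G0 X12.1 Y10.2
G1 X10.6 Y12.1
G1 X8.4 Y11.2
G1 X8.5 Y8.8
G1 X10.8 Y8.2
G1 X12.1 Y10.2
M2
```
solid part
  facet normal 0.0000 0.0000 -1.0000
    outer loop
      vertex 1.6 15.6 0.0
      vertex 12.7 19.9 0.0
      vertex 20.2 10.6 0.0
    endloop
  endfacet
  facet normal 0.0000 0.0000 -1.0000
    outer loop
      vertex 2.3 3.7 0.0
      vertex 1.6 15.6 0.0
      vertex 20.2 10.6 0.0
    endloop
  endfacet
  facet normal 0.0000 0.0000 -1.0000
    outer loop
      vertex 13.7 0.7 0.0
      vertex 2.3 3.7 0.0
      vertex 20.2 10.6 0.0
    endloop
  endfacet
  facet normal 0.5479 0.4418 0.7104
    outer loop
      vertex 20.2 10.6 0.0
      vertex 12.7 19.9 0.0
      vertex 10.1 10.1 8.1
    endloop
  endfacet
  facet normal -0.2539 0.6553 0.7114
    outer loop
      vertex 12.7 19.9 0.0
      vertex 1.6 15.6 0.0
      vertex 10.1 10.1 8.1
    endloop
  endfacet
  facet normal -0.7032 -0.0414 0.7098
    outer loop
      vertex 1.6 15.6 0.0
      vertex 2.3 3.7 0.0
      vertex 10.1 10.1 8.1
    endloop
  endfacet
  facet normal -0.1791 -0.6807 0.7103
    outer loop
      vertex 2.3 3.7 0.0
      vertex 13.7 0.7 0.0
      vertex 10.1 10.1 8.1
    endloop
  endfacet
  facet normal 0.5886 -0.3865 0.7101
    outer loop
      vertex 13.7 0.7 0.0
      vertex 20.2 10.6 0.0
      vertex 10.1 10.1 8.1
    endloop
  endfacet
endsolid part

The G0 Z moves step by Δz≈1.6 mm. The G1 loops shrink linearly with z, so the solid tapers from its base footprint up to z≈8.1. Closing with a flat bottom cap and the tapered top and triangulating gives 8 facets — a regular 5-sided pyramid, base circumscribed radius ≈ 10.1 mm, apex at z ≈ 8.1 mm.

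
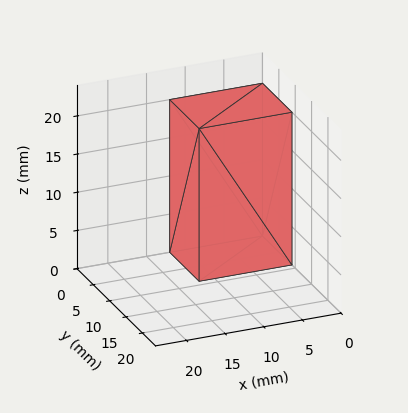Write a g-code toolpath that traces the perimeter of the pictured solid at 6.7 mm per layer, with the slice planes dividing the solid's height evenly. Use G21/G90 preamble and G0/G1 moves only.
Reading the render: the shape is a rectangular box, roughly 12 × 9 mm footprint and 20 mm tall (dimensions read to the nearest mm from the axis ticks). For the g-code, the solid's height is divided into equal slices at the stated Δz and each level perimeter traced with G1 moves after a G0 lift.

; perimeter-only toolpath
G21 ; units = mm
G90 ; absolute positioning
G28 ; home
; layer 1
G0 Z6.7
G0 X0.0 Y0.0
G1 X12.0 Y0.0
G1 X12.0 Y9.0
G1 X0.0 Y9.0
G1 X0.0 Y0.0
; layer 2
G0 Z13.3
G0 X0.0 Y0.0
G1 X12.0 Y0.0
G1 X12.0 Y9.0
G1 X0.0 Y9.0
G1 X0.0 Y0.0
; layer 3
G0 Z20.0
G0 X0.0 Y0.0
G1 X12.0 Y0.0
G1 X12.0 Y9.0
G1 X0.0 Y9.0
G1 X0.0 Y0.0
M2 ; end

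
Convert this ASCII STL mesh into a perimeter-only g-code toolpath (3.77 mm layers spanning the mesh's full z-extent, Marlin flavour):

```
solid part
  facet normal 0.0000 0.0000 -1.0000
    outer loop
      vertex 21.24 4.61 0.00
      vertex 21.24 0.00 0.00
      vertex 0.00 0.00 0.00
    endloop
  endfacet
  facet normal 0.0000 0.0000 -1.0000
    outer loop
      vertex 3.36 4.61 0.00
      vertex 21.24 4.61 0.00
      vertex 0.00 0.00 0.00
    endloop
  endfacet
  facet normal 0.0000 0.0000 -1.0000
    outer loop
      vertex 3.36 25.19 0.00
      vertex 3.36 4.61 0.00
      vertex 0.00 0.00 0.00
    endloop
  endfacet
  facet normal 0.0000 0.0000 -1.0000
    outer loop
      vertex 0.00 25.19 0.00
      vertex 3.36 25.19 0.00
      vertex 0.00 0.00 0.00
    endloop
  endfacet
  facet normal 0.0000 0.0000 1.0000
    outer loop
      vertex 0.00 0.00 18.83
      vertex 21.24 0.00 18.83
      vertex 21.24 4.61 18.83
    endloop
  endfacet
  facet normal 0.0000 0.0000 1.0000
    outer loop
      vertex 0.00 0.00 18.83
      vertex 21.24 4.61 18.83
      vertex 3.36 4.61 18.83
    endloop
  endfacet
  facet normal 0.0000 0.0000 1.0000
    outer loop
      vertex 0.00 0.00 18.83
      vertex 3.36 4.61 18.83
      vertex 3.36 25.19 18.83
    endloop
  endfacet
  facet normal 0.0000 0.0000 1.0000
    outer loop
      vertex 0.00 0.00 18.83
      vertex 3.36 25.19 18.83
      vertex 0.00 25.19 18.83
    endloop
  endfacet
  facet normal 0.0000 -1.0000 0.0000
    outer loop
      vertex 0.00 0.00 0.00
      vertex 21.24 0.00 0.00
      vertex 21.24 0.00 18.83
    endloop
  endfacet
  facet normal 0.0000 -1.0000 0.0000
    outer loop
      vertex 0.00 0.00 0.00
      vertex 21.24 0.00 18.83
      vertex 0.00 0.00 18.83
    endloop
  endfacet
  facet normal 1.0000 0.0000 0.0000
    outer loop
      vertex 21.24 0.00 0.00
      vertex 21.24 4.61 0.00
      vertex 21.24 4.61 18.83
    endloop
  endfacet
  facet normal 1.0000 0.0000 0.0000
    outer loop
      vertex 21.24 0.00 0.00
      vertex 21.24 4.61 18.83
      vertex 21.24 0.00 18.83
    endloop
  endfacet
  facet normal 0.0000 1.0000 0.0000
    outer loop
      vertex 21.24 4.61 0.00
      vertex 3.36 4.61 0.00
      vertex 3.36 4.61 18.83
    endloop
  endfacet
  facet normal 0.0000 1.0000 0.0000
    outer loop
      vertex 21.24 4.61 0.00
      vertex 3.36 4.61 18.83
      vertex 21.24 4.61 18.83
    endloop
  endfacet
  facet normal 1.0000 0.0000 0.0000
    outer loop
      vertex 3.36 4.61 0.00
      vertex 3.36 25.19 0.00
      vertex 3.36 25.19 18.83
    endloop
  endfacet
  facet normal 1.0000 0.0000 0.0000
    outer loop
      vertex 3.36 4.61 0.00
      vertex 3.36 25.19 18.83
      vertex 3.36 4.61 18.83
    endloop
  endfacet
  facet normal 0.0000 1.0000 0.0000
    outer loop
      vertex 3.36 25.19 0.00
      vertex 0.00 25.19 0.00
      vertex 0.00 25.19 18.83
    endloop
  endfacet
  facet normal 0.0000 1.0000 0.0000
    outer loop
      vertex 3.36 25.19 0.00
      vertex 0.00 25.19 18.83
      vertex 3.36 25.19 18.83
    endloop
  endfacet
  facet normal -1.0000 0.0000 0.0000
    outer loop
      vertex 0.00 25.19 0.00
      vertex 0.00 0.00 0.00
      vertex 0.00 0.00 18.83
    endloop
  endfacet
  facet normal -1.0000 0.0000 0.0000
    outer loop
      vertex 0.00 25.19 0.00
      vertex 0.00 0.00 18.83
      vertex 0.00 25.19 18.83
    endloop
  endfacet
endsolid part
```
; perimeter-only toolpath
G21 ; units = mm
G90 ; absolute positioning
G28 ; home
; layer 1
G0 Z3.77
G0 X0.00 Y0.00
G1 X21.24 Y0.00
G1 X21.24 Y4.61
G1 X3.36 Y4.61
G1 X3.36 Y25.19
G1 X0.00 Y25.19
G1 X0.00 Y0.00
; layer 2
G0 Z7.53
G0 X0.00 Y0.00
G1 X21.24 Y0.00
G1 X21.24 Y4.61
G1 X3.36 Y4.61
G1 X3.36 Y25.19
G1 X0.00 Y25.19
G1 X0.00 Y0.00
; layer 3
G0 Z11.30
G0 X0.00 Y0.00
G1 X21.24 Y0.00
G1 X21.24 Y4.61
G1 X3.36 Y4.61
G1 X3.36 Y25.19
G1 X0.00 Y25.19
G1 X0.00 Y0.00
; layer 4
G0 Z15.06
G0 X0.00 Y0.00
G1 X21.24 Y0.00
G1 X21.24 Y4.61
G1 X3.36 Y4.61
G1 X3.36 Y25.19
G1 X0.00 Y25.19
G1 X0.00 Y0.00
; layer 5
G0 Z18.83
G0 X0.00 Y0.00
G1 X21.24 Y0.00
G1 X21.24 Y4.61
G1 X3.36 Y4.61
G1 X3.36 Y25.19
G1 X0.00 Y25.19
G1 X0.00 Y0.00
M2 ; end

The solid is an L-shaped prism: outer 21.2 × 25.2 mm, arm thicknesses ≈ 4.61 mm (horizontal) and 3.36 mm (vertical), extruded 18.8 mm in z. Slicing at Δz = 3.77 mm — 5 equal slices spanning the solid's height, so layer i sits at z = i·h/5 — gives 5 non-empty perimeters. Each is a 6-segment closed polygon; G0 lifts to the layer z and rapids to the start vertex, then G1 traces the edges.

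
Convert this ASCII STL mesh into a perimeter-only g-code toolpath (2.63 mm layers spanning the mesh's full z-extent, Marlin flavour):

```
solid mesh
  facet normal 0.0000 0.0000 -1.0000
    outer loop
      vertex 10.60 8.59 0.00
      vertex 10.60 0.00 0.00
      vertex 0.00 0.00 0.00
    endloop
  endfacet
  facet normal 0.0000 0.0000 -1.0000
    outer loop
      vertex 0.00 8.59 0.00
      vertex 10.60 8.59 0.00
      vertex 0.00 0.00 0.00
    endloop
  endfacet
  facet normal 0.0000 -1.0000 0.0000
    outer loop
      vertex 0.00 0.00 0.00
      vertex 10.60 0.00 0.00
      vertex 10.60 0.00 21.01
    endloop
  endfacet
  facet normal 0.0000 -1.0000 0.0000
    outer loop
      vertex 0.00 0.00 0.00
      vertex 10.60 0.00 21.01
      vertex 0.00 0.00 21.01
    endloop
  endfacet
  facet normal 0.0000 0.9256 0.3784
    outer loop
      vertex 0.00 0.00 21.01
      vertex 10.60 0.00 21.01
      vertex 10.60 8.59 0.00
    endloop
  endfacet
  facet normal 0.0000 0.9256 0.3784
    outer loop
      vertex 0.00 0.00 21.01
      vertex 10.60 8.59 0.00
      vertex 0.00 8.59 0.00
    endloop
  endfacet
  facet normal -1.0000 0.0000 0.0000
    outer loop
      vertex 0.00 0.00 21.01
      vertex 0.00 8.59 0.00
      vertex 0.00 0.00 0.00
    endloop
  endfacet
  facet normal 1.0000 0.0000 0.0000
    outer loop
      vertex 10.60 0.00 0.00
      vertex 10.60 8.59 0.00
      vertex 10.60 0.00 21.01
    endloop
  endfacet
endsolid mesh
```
; perimeter-only toolpath
G21 ; units = mm
G90 ; absolute positioning
G28 ; home
; layer 1
G0 Z2.63
G0 X0.00 Y0.00
G1 X10.60 Y0.00
G1 X10.60 Y7.52
G1 X0.00 Y7.52
G1 X0.00 Y0.00
; layer 2
G0 Z5.25
G0 X0.00 Y0.00
G1 X10.60 Y0.00
G1 X10.60 Y6.44
G1 X0.00 Y6.44
G1 X0.00 Y0.00
; layer 3
G0 Z7.88
G0 X0.00 Y0.00
G1 X10.60 Y0.00
G1 X10.60 Y5.37
G1 X0.00 Y5.37
G1 X0.00 Y0.00
; layer 4
G0 Z10.51
G0 X0.00 Y0.00
G1 X10.60 Y0.00
G1 X10.60 Y4.29
G1 X0.00 Y4.29
G1 X0.00 Y0.00
; layer 5
G0 Z13.13
G0 X0.00 Y0.00
G1 X10.60 Y0.00
G1 X10.60 Y3.22
G1 X0.00 Y3.22
G1 X0.00 Y0.00
; layer 6
G0 Z15.76
G0 X0.00 Y0.00
G1 X10.60 Y0.00
G1 X10.60 Y2.15
G1 X0.00 Y2.15
G1 X0.00 Y0.00
; layer 7
G0 Z18.38
G0 X0.00 Y0.00
G1 X10.60 Y0.00
G1 X10.60 Y1.07
G1 X0.00 Y1.07
G1 X0.00 Y0.00
M2 ; end

The solid is a wedge (ramp): 10.6 × 8.59 mm base, rising to 21 mm along the y=0 edge and sloping linearly to z=0 at y=8.59. Slicing at Δz = 2.63 mm — 8 equal slices spanning the solid's height, so layer i sits at z = i·h/8 — gives 7 non-empty perimeters. Each is a 4-segment closed polygon; G0 lifts to the layer z and rapids to the start vertex, then G1 traces the edges. The cross-section shrinks linearly with z (the slice at the apex is degenerate and omitted).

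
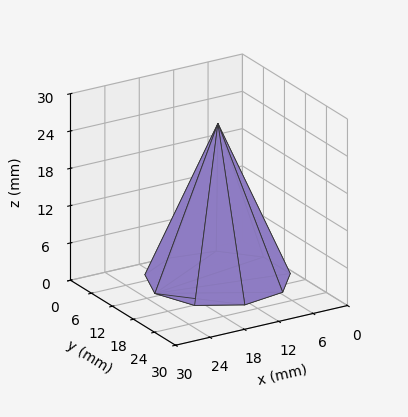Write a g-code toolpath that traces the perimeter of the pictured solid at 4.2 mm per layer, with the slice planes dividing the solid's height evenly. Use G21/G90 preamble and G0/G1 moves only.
Reading the render: the shape is a regular 9-sided pyramid, base circumscribed radius ≈ 11 mm, apex at z ≈ 25 mm (dimensions read to the nearest mm from the axis ticks). For the g-code, the solid's height is divided into equal slices at the stated Δz and each level perimeter traced with G1 moves after a G0 lift.

; perimeter-only toolpath
G21 ; units = mm
G90 ; absolute positioning
G28 ; home
; layer 1
G0 Z4.2
G0 X20.2 Y11.0
G1 X18.0 Y16.9
G1 X12.6 Y20.0
G1 X6.4 Y18.9
G1 X2.4 Y14.2
G1 X2.4 Y7.8
G1 X6.4 Y3.1
G1 X12.6 Y2.0
G1 X18.0 Y5.1
G1 X20.2 Y11.0
; layer 2
G0 Z8.3
G0 X18.3 Y11.0
G1 X16.6 Y15.7
G1 X12.3 Y18.2
G1 X7.3 Y17.3
G1 X4.1 Y13.5
G1 X4.1 Y8.5
G1 X7.3 Y4.7
G1 X12.3 Y3.8
G1 X16.6 Y6.3
G1 X18.3 Y11.0
; layer 3
G0 Z12.5
G0 X16.5 Y11.0
G1 X15.2 Y14.6
G1 X11.9 Y16.4
G1 X8.2 Y15.8
G1 X5.8 Y12.9
G1 X5.8 Y9.1
G1 X8.2 Y6.2
G1 X11.9 Y5.6
G1 X15.2 Y7.5
G1 X16.5 Y11.0
; layer 4
G0 Z16.7
G0 X14.7 Y11.0
G1 X13.8 Y13.4
G1 X11.6 Y14.6
G1 X9.2 Y14.2
G1 X7.6 Y12.3
G1 X7.6 Y9.7
G1 X9.2 Y7.8
G1 X11.6 Y7.4
G1 X13.8 Y8.6
G1 X14.7 Y11.0
; layer 5
G0 Z20.8
G0 X12.8 Y11.0
G1 X12.4 Y12.2
G1 X11.3 Y12.8
G1 X10.1 Y12.6
G1 X9.3 Y11.6
G1 X9.3 Y10.4
G1 X10.1 Y9.4
G1 X11.3 Y9.2
G1 X12.4 Y9.8
G1 X12.8 Y11.0
M2 ; end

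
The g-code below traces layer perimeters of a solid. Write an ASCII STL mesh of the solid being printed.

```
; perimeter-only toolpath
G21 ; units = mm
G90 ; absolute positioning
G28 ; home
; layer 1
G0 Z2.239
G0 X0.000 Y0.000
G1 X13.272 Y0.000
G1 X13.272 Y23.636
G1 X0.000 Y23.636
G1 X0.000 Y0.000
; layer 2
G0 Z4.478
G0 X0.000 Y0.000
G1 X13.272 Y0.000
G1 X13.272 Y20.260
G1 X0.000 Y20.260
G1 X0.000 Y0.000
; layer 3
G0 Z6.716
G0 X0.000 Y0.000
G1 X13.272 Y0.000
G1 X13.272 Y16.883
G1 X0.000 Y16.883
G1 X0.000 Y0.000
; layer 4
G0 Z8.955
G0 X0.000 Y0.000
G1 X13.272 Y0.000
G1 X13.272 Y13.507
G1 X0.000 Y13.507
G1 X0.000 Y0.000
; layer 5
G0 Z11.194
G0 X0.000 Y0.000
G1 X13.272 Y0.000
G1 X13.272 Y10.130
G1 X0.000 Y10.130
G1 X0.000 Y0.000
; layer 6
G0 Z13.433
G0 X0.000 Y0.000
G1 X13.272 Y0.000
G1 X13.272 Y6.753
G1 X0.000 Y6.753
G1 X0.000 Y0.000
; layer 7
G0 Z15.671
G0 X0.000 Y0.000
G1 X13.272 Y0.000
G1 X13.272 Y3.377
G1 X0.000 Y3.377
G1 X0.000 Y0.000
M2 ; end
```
solid part
  facet normal 0.0000 0.0000 -1.0000
    outer loop
      vertex 13.272 27.013 0.000
      vertex 13.272 0.000 0.000
      vertex 0.000 0.000 0.000
    endloop
  endfacet
  facet normal 0.0000 0.0000 -1.0000
    outer loop
      vertex 0.000 27.013 0.000
      vertex 13.272 27.013 0.000
      vertex 0.000 0.000 0.000
    endloop
  endfacet
  facet normal 0.0000 -1.0000 0.0000
    outer loop
      vertex 0.000 0.000 0.000
      vertex 13.272 0.000 0.000
      vertex 13.272 0.000 17.910
    endloop
  endfacet
  facet normal 0.0000 -1.0000 0.0000
    outer loop
      vertex 0.000 0.000 0.000
      vertex 13.272 0.000 17.910
      vertex 0.000 0.000 17.910
    endloop
  endfacet
  facet normal 0.0000 0.5526 0.8335
    outer loop
      vertex 0.000 0.000 17.910
      vertex 13.272 0.000 17.910
      vertex 13.272 27.013 0.000
    endloop
  endfacet
  facet normal 0.0000 0.5526 0.8335
    outer loop
      vertex 0.000 0.000 17.910
      vertex 13.272 27.013 0.000
      vertex 0.000 27.013 0.000
    endloop
  endfacet
  facet normal -1.0000 0.0000 0.0000
    outer loop
      vertex 0.000 0.000 17.910
      vertex 0.000 27.013 0.000
      vertex 0.000 0.000 0.000
    endloop
  endfacet
  facet normal 1.0000 0.0000 0.0000
    outer loop
      vertex 13.272 0.000 0.000
      vertex 13.272 27.013 0.000
      vertex 13.272 0.000 17.910
    endloop
  endfacet
endsolid part

The G0 Z moves step by Δz≈2.239 mm. The G1 loops shrink linearly with z, so the solid tapers from its base footprint up to z≈17.9. Closing with a flat bottom cap and the tapered top and triangulating gives 8 facets — a wedge (ramp): 13.3 × 27 mm base, rising to 17.9 mm along the y=0 edge and sloping linearly to z=0 at y=27.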